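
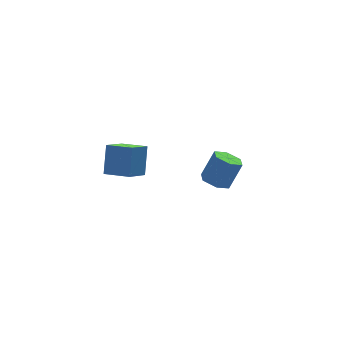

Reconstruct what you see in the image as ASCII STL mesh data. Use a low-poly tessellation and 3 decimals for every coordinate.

solid 
facet normal -0.479 -0.076 -0.875
outer loop
vertex 3.828 -0.013 -4.071
vertex 3.299 0.794 -3.852
vertex 4.16 0.883 -4.331
endloop
endfacet
facet normal 0.812 -0.419 -0.407
outer loop
vertex 3.828 -0.013 -4.071
vertex 4.16 0.883 -4.331
vertex 4.771 0.138 -2.347
endloop
endfacet
facet normal 0.811 -0.419 -0.407
outer loop
vertex 4.771 0.138 -2.347
vertex 4.16 0.883 -4.331
vertex 5.103 1.034 -2.608
endloop
endfacet
facet normal 0.479 0.077 0.874
outer loop
vertex 4.771 0.138 -2.347
vertex 5.103 1.034 -2.608
vertex 4.241 0.946 -2.128
endloop
endfacet
facet normal -0.479 -0.076 -0.875
outer loop
vertex 4.16 0.883 -4.331
vertex 3.299 0.794 -3.852
vertex 3.631 1.69 -4.112
endloop
endfacet
facet normal 0.696 0.574 -0.431
outer loop
vertex 4.16 0.883 -4.331
vertex 3.631 1.69 -4.112
vertex 5.103 1.034 -2.608
endloop
endfacet
facet normal 0.696 0.574 -0.431
outer loop
vertex 5.103 1.034 -2.608
vertex 3.631 1.69 -4.112
vertex 4.573 1.841 -2.389
endloop
endfacet
facet normal 0.479 0.077 0.874
outer loop
vertex 5.103 1.034 -2.608
vertex 4.573 1.841 -2.389
vertex 4.241 0.946 -2.128
endloop
endfacet
facet normal -0.478 -0.077 -0.875
outer loop
vertex 3.631 1.69 -4.112
vertex 3.299 0.794 -3.852
vertex 2.769 1.602 -3.633
endloop
endfacet
facet normal -0.115 0.993 -0.024
outer loop
vertex 3.631 1.69 -4.112
vertex 2.769 1.602 -3.633
vertex 4.573 1.841 -2.389
endloop
endfacet
facet normal -0.115 0.993 -0.024
outer loop
vertex 4.573 1.841 -2.389
vertex 2.769 1.602 -3.633
vertex 3.712 1.753 -1.909
endloop
endfacet
facet normal 0.479 0.077 0.874
outer loop
vertex 4.573 1.841 -2.389
vertex 3.712 1.753 -1.909
vertex 4.241 0.946 -2.128
endloop
endfacet
facet normal -0.479 -0.077 -0.874
outer loop
vertex 2.769 1.602 -3.633
vertex 3.299 0.794 -3.852
vertex 2.437 0.706 -3.372
endloop
endfacet
facet normal -0.811 0.419 0.407
outer loop
vertex 2.769 1.602 -3.633
vertex 2.437 0.706 -3.372
vertex 3.712 1.753 -1.909
endloop
endfacet
facet normal -0.811 0.419 0.407
outer loop
vertex 3.712 1.753 -1.909
vertex 2.437 0.706 -3.372
vertex 3.38 0.857 -1.649
endloop
endfacet
facet normal 0.479 0.076 0.875
outer loop
vertex 3.712 1.753 -1.909
vertex 3.38 0.857 -1.649
vertex 4.241 0.946 -2.128
endloop
endfacet
facet normal -0.479 -0.077 -0.874
outer loop
vertex 2.437 0.706 -3.372
vertex 3.299 0.794 -3.852
vertex 2.967 -0.101 -3.591
endloop
endfacet
facet normal -0.696 -0.574 0.431
outer loop
vertex 2.437 0.706 -3.372
vertex 2.967 -0.101 -3.591
vertex 3.38 0.857 -1.649
endloop
endfacet
facet normal -0.697 -0.574 0.431
outer loop
vertex 3.38 0.857 -1.649
vertex 2.967 -0.101 -3.591
vertex 3.909 0.05 -1.868
endloop
endfacet
facet normal 0.479 0.076 0.875
outer loop
vertex 3.38 0.857 -1.649
vertex 3.909 0.05 -1.868
vertex 4.241 0.946 -2.128
endloop
endfacet
facet normal -0.479 -0.077 -0.874
outer loop
vertex 2.967 -0.101 -3.591
vertex 3.299 0.794 -3.852
vertex 3.828 -0.013 -4.071
endloop
endfacet
facet normal 0.115 -0.993 0.024
outer loop
vertex 2.967 -0.101 -3.591
vertex 3.828 -0.013 -4.071
vertex 3.909 0.05 -1.868
endloop
endfacet
facet normal 0.115 -0.993 0.024
outer loop
vertex 3.909 0.05 -1.868
vertex 3.828 -0.013 -4.071
vertex 4.771 0.138 -2.347
endloop
endfacet
facet normal 0.478 0.077 0.875
outer loop
vertex 3.909 0.05 -1.868
vertex 4.771 0.138 -2.347
vertex 4.241 0.946 -2.128
endloop
endfacet
facet normal -0.606 0.763 -0.224
outer loop
vertex -4.605 -1.045 1.235
vertex -4.02 -0.106 2.853
vertex -3.344 -0.304 0.349
endloop
endfacet
facet normal -0.299 -0.479 -0.826
outer loop
vertex -2.32 -1.594 0.727
vertex -4.605 -1.045 1.235
vertex -3.344 -0.304 0.349
endloop
endfacet
facet normal -0.606 0.763 -0.224
outer loop
vertex -3.344 -0.304 0.349
vertex -4.02 -0.106 2.853
vertex -2.759 0.635 1.966
endloop
endfacet
facet normal 0.737 0.433 -0.518
outer loop
vertex -2.759 0.635 1.966
vertex -2.32 -1.594 0.727
vertex -3.344 -0.304 0.349
endloop
endfacet
facet normal -0.737 -0.433 0.518
outer loop
vertex -4.605 -1.045 1.235
vertex -2.996 -1.396 3.231
vertex -4.02 -0.106 2.853
endloop
endfacet
facet normal -0.299 -0.480 -0.825
outer loop
vertex -3.581 -2.335 1.614
vertex -4.605 -1.045 1.235
vertex -2.32 -1.594 0.727
endloop
endfacet
facet normal -0.737 -0.433 0.518
outer loop
vertex -3.581 -2.335 1.614
vertex -2.996 -1.396 3.231
vertex -4.605 -1.045 1.235
endloop
endfacet
facet normal 0.299 0.479 0.825
outer loop
vertex -4.02 -0.106 2.853
vertex -2.996 -1.396 3.231
vertex -2.759 0.635 1.966
endloop
endfacet
facet normal 0.738 0.433 -0.518
outer loop
vertex -1.735 -0.655 2.345
vertex -2.32 -1.594 0.727
vertex -2.759 0.635 1.966
endloop
endfacet
facet normal 0.298 0.479 0.825
outer loop
vertex -2.759 0.635 1.966
vertex -2.996 -1.396 3.231
vertex -1.735 -0.655 2.345
endloop
endfacet
facet normal 0.606 -0.763 0.224
outer loop
vertex -1.735 -0.655 2.345
vertex -3.581 -2.335 1.614
vertex -2.32 -1.594 0.727
endloop
endfacet
facet normal 0.606 -0.763 0.224
outer loop
vertex -2.996 -1.396 3.231
vertex -3.581 -2.335 1.614
vertex -1.735 -0.655 2.345
endloop
endfacet

endsolid


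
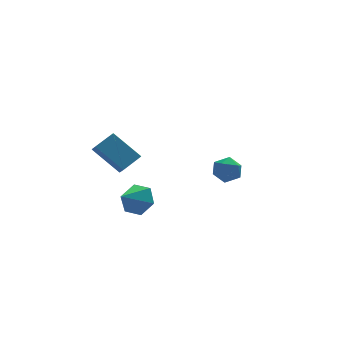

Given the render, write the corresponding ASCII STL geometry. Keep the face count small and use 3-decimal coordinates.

solid 
facet normal -0.588 0.476 0.654
outer loop
vertex -3.703 -0.273 2.201
vertex -3.753 0.399 1.667
vertex -4.816 -0.83 1.606
endloop
endfacet
facet normal 0.059 -0.781 0.622
outer loop
vertex -3.547 -1.859 0.193
vertex -3.703 -0.273 2.201
vertex -4.816 -0.83 1.606
endloop
endfacet
facet normal -0.587 0.476 0.655
outer loop
vertex -4.816 -0.83 1.606
vertex -3.753 0.399 1.667
vertex -4.867 -0.158 1.072
endloop
endfacet
facet normal -0.807 -0.404 -0.431
outer loop
vertex -4.867 -0.158 1.072
vertex -3.547 -1.859 0.193
vertex -4.816 -0.83 1.606
endloop
endfacet
facet normal 0.807 0.403 0.431
outer loop
vertex -3.703 -0.273 2.201
vertex -2.484 -0.63 0.254
vertex -3.753 0.399 1.667
endloop
endfacet
facet normal 0.059 -0.781 0.622
outer loop
vertex -2.433 -1.302 0.788
vertex -3.703 -0.273 2.201
vertex -3.547 -1.859 0.193
endloop
endfacet
facet normal 0.807 0.404 0.431
outer loop
vertex -2.433 -1.302 0.788
vertex -2.484 -0.63 0.254
vertex -3.703 -0.273 2.201
endloop
endfacet
facet normal -0.059 0.781 -0.622
outer loop
vertex -3.753 0.399 1.667
vertex -2.484 -0.63 0.254
vertex -4.867 -0.158 1.072
endloop
endfacet
facet normal -0.807 -0.403 -0.432
outer loop
vertex -3.597 -1.187 -0.341
vertex -3.547 -1.859 0.193
vertex -4.867 -0.158 1.072
endloop
endfacet
facet normal -0.059 0.781 -0.622
outer loop
vertex -4.867 -0.158 1.072
vertex -2.484 -0.63 0.254
vertex -3.597 -1.187 -0.341
endloop
endfacet
facet normal 0.588 -0.476 -0.654
outer loop
vertex -3.597 -1.187 -0.341
vertex -2.433 -1.302 0.788
vertex -3.547 -1.859 0.193
endloop
endfacet
facet normal 0.588 -0.475 -0.654
outer loop
vertex -2.484 -0.63 0.254
vertex -2.433 -1.302 0.788
vertex -3.597 -1.187 -0.341
endloop
endfacet
facet normal 0.671 0.522 -0.527
outer loop
vertex -2.421 -3.227 -0.628
vertex -3.103 -3.167 -1.437
vertex -3.1 -2.416 -0.689
endloop
endfacet
facet normal 0.002 0.076 0.997
outer loop
vertex -2.421 -3.227 -0.628
vertex -3.1 -2.416 -0.689
vertex -4.217 -4.033 -0.563
endloop
endfacet
facet normal 0.671 0.522 -0.527
outer loop
vertex -3.1 -2.416 -0.689
vertex -3.103 -3.167 -1.437
vertex -3.782 -2.356 -1.499
endloop
endfacet
facet normal -0.647 0.493 0.582
outer loop
vertex -3.1 -2.416 -0.689
vertex -3.782 -2.356 -1.499
vertex -4.217 -4.033 -0.563
endloop
endfacet
facet normal 0.672 0.522 -0.526
outer loop
vertex -3.782 -2.356 -1.499
vertex -3.103 -3.167 -1.437
vertex -3.784 -3.107 -2.247
endloop
endfacet
facet normal -0.973 0.163 -0.161
outer loop
vertex -3.782 -2.356 -1.499
vertex -3.784 -3.107 -2.247
vertex -4.217 -4.033 -0.563
endloop
endfacet
facet normal 0.672 0.522 -0.526
outer loop
vertex -3.784 -3.107 -2.247
vertex -3.103 -3.167 -1.437
vertex -3.105 -3.918 -2.185
endloop
endfacet
facet normal -0.651 -0.582 -0.487
outer loop
vertex -3.784 -3.107 -2.247
vertex -3.105 -3.918 -2.185
vertex -4.217 -4.033 -0.563
endloop
endfacet
facet normal 0.672 0.522 -0.526
outer loop
vertex -3.105 -3.918 -2.185
vertex -3.103 -3.167 -1.437
vertex -2.424 -3.979 -1.375
endloop
endfacet
facet normal -0.003 -0.997 -0.073
outer loop
vertex -3.105 -3.918 -2.185
vertex -2.424 -3.979 -1.375
vertex -4.217 -4.033 -0.563
endloop
endfacet
facet normal 0.671 0.521 -0.527
outer loop
vertex -2.424 -3.979 -1.375
vertex -3.103 -3.167 -1.437
vertex -2.421 -3.227 -0.628
endloop
endfacet
facet normal 0.324 -0.667 0.671
outer loop
vertex -2.424 -3.979 -1.375
vertex -2.421 -3.227 -0.628
vertex -4.217 -4.033 -0.563
endloop
endfacet
facet normal -0.062 0.820 0.569
outer loop
vertex 3.544 2.792 -2.695
vertex 2.717 2.465 -2.315
vertex 3.562 2.241 -1.9
endloop
endfacet
facet normal 0.619 0.652 0.438
outer loop
vertex 3.544 2.792 -2.695
vertex 3.562 2.241 -1.9
vertex 4.211 2.097 -2.603
endloop
endfacet
facet normal 0.712 0.648 -0.270
outer loop
vertex 3.544 2.792 -2.695
vertex 4.211 2.097 -2.603
vertex 3.767 2.232 -3.452
endloop
endfacet
facet normal 0.090 0.813 -0.575
outer loop
vertex 3.544 2.792 -2.695
vertex 3.767 2.232 -3.452
vertex 2.844 2.46 -3.274
endloop
endfacet
facet normal -0.389 0.919 -0.056
outer loop
vertex 3.544 2.792 -2.695
vertex 2.844 2.46 -3.274
vertex 2.717 2.465 -2.315
endloop
endfacet
facet normal 0.734 -0.010 0.679
outer loop
vertex 4.211 2.097 -2.603
vertex 3.562 2.241 -1.9
vertex 3.796 1.34 -2.166
endloop
endfacet
facet normal -0.369 0.261 0.892
outer loop
vertex 3.562 2.241 -1.9
vertex 2.717 2.465 -2.315
vertex 2.873 1.568 -1.988
endloop
endfacet
facet normal -0.898 0.422 -0.121
outer loop
vertex 2.717 2.465 -2.315
vertex 2.844 2.46 -3.274
vertex 2.429 1.703 -2.837
endloop
endfacet
facet normal -0.123 0.251 -0.960
outer loop
vertex 2.844 2.46 -3.274
vertex 3.767 2.232 -3.452
vertex 3.078 1.559 -3.54
endloop
endfacet
facet normal 0.885 -0.016 -0.465
outer loop
vertex 3.767 2.232 -3.452
vertex 4.211 2.097 -2.603
vertex 3.923 1.335 -3.125
endloop
endfacet
facet normal -0.090 -0.813 0.575
outer loop
vertex 3.096 1.008 -2.745
vertex 3.796 1.34 -2.166
vertex 2.873 1.568 -1.988
endloop
endfacet
facet normal -0.712 -0.648 0.270
outer loop
vertex 3.096 1.008 -2.745
vertex 2.873 1.568 -1.988
vertex 2.429 1.703 -2.837
endloop
endfacet
facet normal -0.619 -0.652 -0.438
outer loop
vertex 3.096 1.008 -2.745
vertex 2.429 1.703 -2.837
vertex 3.078 1.559 -3.54
endloop
endfacet
facet normal 0.062 -0.820 -0.569
outer loop
vertex 3.096 1.008 -2.745
vertex 3.078 1.559 -3.54
vertex 3.923 1.335 -3.125
endloop
endfacet
facet normal 0.389 -0.919 0.056
outer loop
vertex 3.096 1.008 -2.745
vertex 3.923 1.335 -3.125
vertex 3.796 1.34 -2.166
endloop
endfacet
facet normal 0.123 -0.251 0.960
outer loop
vertex 2.873 1.568 -1.988
vertex 3.796 1.34 -2.166
vertex 3.562 2.241 -1.9
endloop
endfacet
facet normal -0.885 0.016 0.465
outer loop
vertex 2.429 1.703 -2.837
vertex 2.873 1.568 -1.988
vertex 2.717 2.465 -2.315
endloop
endfacet
facet normal -0.734 0.010 -0.679
outer loop
vertex 3.078 1.559 -3.54
vertex 2.429 1.703 -2.837
vertex 2.844 2.46 -3.274
endloop
endfacet
facet normal 0.369 -0.261 -0.892
outer loop
vertex 3.923 1.335 -3.125
vertex 3.078 1.559 -3.54
vertex 3.767 2.232 -3.452
endloop
endfacet
facet normal 0.898 -0.422 0.121
outer loop
vertex 3.796 1.34 -2.166
vertex 3.923 1.335 -3.125
vertex 4.211 2.097 -2.603
endloop
endfacet

endsolid


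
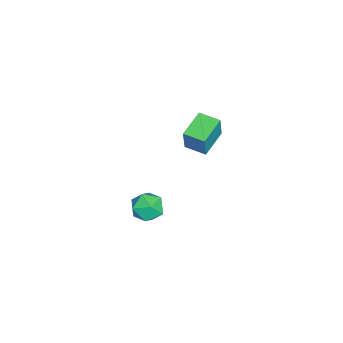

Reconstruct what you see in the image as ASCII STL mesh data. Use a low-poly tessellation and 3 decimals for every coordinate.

solid 
facet normal -0.928 0.280 0.245
outer loop
vertex -4.635 1.551 1.388
vertex -4.258 2.886 1.291
vertex -5.053 1.554 -0.198
endloop
endfacet
facet normal -0.271 -0.960 0.070
outer loop
vertex -3.262 1.014 -0.671
vertex -4.635 1.551 1.388
vertex -5.053 1.554 -0.198
endloop
endfacet
facet normal -0.928 0.280 0.245
outer loop
vertex -5.053 1.554 -0.198
vertex -4.258 2.886 1.291
vertex -4.676 2.889 -0.294
endloop
endfacet
facet normal -0.255 0.002 -0.967
outer loop
vertex -4.676 2.889 -0.294
vertex -3.262 1.014 -0.671
vertex -5.053 1.554 -0.198
endloop
endfacet
facet normal 0.255 -0.002 0.967
outer loop
vertex -4.635 1.551 1.388
vertex -2.467 2.346 0.818
vertex -4.258 2.886 1.291
endloop
endfacet
facet normal -0.271 -0.960 0.070
outer loop
vertex -2.844 1.011 0.914
vertex -4.635 1.551 1.388
vertex -3.262 1.014 -0.671
endloop
endfacet
facet normal 0.255 -0.003 0.967
outer loop
vertex -2.844 1.011 0.914
vertex -2.467 2.346 0.818
vertex -4.635 1.551 1.388
endloop
endfacet
facet normal 0.271 0.960 -0.070
outer loop
vertex -4.258 2.886 1.291
vertex -2.467 2.346 0.818
vertex -4.676 2.889 -0.294
endloop
endfacet
facet normal -0.255 0.002 -0.967
outer loop
vertex -2.885 2.349 -0.768
vertex -3.262 1.014 -0.671
vertex -4.676 2.889 -0.294
endloop
endfacet
facet normal 0.271 0.960 -0.070
outer loop
vertex -4.676 2.889 -0.294
vertex -2.467 2.346 0.818
vertex -2.885 2.349 -0.768
endloop
endfacet
facet normal 0.928 -0.280 -0.245
outer loop
vertex -2.885 2.349 -0.768
vertex -2.844 1.011 0.914
vertex -3.262 1.014 -0.671
endloop
endfacet
facet normal 0.928 -0.280 -0.245
outer loop
vertex -2.467 2.346 0.818
vertex -2.844 1.011 0.914
vertex -2.885 2.349 -0.768
endloop
endfacet
facet normal -0.828 0.502 0.250
outer loop
vertex 2.73 1.088 -0.374
vertex 2.458 0.302 0.303
vertex 3.058 1.121 0.647
endloop
endfacet
facet normal -0.304 0.950 0.067
outer loop
vertex 2.73 1.088 -0.374
vertex 3.058 1.121 0.647
vertex 3.732 1.392 -0.142
endloop
endfacet
facet normal -0.102 0.793 -0.600
outer loop
vertex 2.73 1.088 -0.374
vertex 3.732 1.392 -0.142
vertex 3.549 0.74 -0.973
endloop
endfacet
facet normal -0.501 0.248 -0.829
outer loop
vertex 2.73 1.088 -0.374
vertex 3.549 0.74 -0.973
vertex 2.761 0.066 -0.698
endloop
endfacet
facet normal -0.950 0.067 -0.304
outer loop
vertex 2.73 1.088 -0.374
vertex 2.761 0.066 -0.698
vertex 2.458 0.302 0.303
endloop
endfacet
facet normal 0.251 0.830 0.499
outer loop
vertex 3.732 1.392 -0.142
vertex 3.058 1.121 0.647
vertex 4.079 0.794 0.678
endloop
endfacet
facet normal -0.598 0.104 0.795
outer loop
vertex 3.058 1.121 0.647
vertex 2.458 0.302 0.303
vertex 3.291 0.12 0.953
endloop
endfacet
facet normal -0.795 -0.598 -0.100
outer loop
vertex 2.458 0.302 0.303
vertex 2.761 0.066 -0.698
vertex 3.108 -0.532 0.122
endloop
endfacet
facet normal -0.069 -0.306 -0.949
outer loop
vertex 2.761 0.066 -0.698
vertex 3.549 0.74 -0.973
vertex 3.782 -0.261 -0.667
endloop
endfacet
facet normal 0.577 0.576 -0.579
outer loop
vertex 3.549 0.74 -0.973
vertex 3.732 1.392 -0.142
vertex 4.382 0.558 -0.323
endloop
endfacet
facet normal 0.501 -0.248 0.829
outer loop
vertex 4.11 -0.228 0.354
vertex 4.079 0.794 0.678
vertex 3.291 0.12 0.953
endloop
endfacet
facet normal 0.102 -0.793 0.600
outer loop
vertex 4.11 -0.228 0.354
vertex 3.291 0.12 0.953
vertex 3.108 -0.532 0.122
endloop
endfacet
facet normal 0.304 -0.950 -0.067
outer loop
vertex 4.11 -0.228 0.354
vertex 3.108 -0.532 0.122
vertex 3.782 -0.261 -0.667
endloop
endfacet
facet normal 0.828 -0.502 -0.250
outer loop
vertex 4.11 -0.228 0.354
vertex 3.782 -0.261 -0.667
vertex 4.382 0.558 -0.323
endloop
endfacet
facet normal 0.950 -0.067 0.304
outer loop
vertex 4.11 -0.228 0.354
vertex 4.382 0.558 -0.323
vertex 4.079 0.794 0.678
endloop
endfacet
facet normal 0.069 0.306 0.949
outer loop
vertex 3.291 0.12 0.953
vertex 4.079 0.794 0.678
vertex 3.058 1.121 0.647
endloop
endfacet
facet normal -0.577 -0.576 0.579
outer loop
vertex 3.108 -0.532 0.122
vertex 3.291 0.12 0.953
vertex 2.458 0.302 0.303
endloop
endfacet
facet normal -0.251 -0.830 -0.499
outer loop
vertex 3.782 -0.261 -0.667
vertex 3.108 -0.532 0.122
vertex 2.761 0.066 -0.698
endloop
endfacet
facet normal 0.598 -0.104 -0.795
outer loop
vertex 4.382 0.558 -0.323
vertex 3.782 -0.261 -0.667
vertex 3.549 0.74 -0.973
endloop
endfacet
facet normal 0.795 0.598 0.100
outer loop
vertex 4.079 0.794 0.678
vertex 4.382 0.558 -0.323
vertex 3.732 1.392 -0.142
endloop
endfacet

endsolid


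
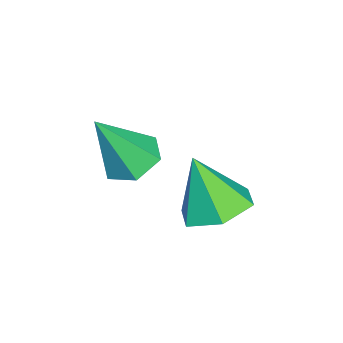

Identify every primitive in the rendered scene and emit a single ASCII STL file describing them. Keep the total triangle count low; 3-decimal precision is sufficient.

solid 
facet normal -0.285 0.383 -0.879
outer loop
vertex -1.62 1.328 -1.936
vertex -2.202 1.106 -1.844
vertex -2.05 1.683 -1.642
endloop
endfacet
facet normal 0.730 0.555 0.397
outer loop
vertex -1.62 1.328 -1.936
vertex -2.05 1.683 -1.642
vertex -1.778 0.534 -0.536
endloop
endfacet
facet normal -0.286 0.383 -0.879
outer loop
vertex -2.05 1.683 -1.642
vertex -2.202 1.106 -1.844
vertex -2.632 1.46 -1.55
endloop
endfacet
facet normal -0.141 0.669 0.730
outer loop
vertex -2.05 1.683 -1.642
vertex -2.632 1.46 -1.55
vertex -1.778 0.534 -0.536
endloop
endfacet
facet normal -0.284 0.384 -0.878
outer loop
vertex -2.632 1.46 -1.55
vertex -2.202 1.106 -1.844
vertex -2.784 0.883 -1.753
endloop
endfacet
facet normal -0.773 -0.019 0.634
outer loop
vertex -2.632 1.46 -1.55
vertex -2.784 0.883 -1.753
vertex -1.778 0.534 -0.536
endloop
endfacet
facet normal -0.285 0.384 -0.878
outer loop
vertex -2.784 0.883 -1.753
vertex -2.202 1.106 -1.844
vertex -2.355 0.529 -2.047
endloop
endfacet
facet normal -0.534 -0.819 0.207
outer loop
vertex -2.784 0.883 -1.753
vertex -2.355 0.529 -2.047
vertex -1.778 0.534 -0.536
endloop
endfacet
facet normal -0.285 0.384 -0.878
outer loop
vertex -2.355 0.529 -2.047
vertex -2.202 1.106 -1.844
vertex -1.772 0.751 -2.139
endloop
endfacet
facet normal 0.336 -0.934 -0.125
outer loop
vertex -2.355 0.529 -2.047
vertex -1.772 0.751 -2.139
vertex -1.778 0.534 -0.536
endloop
endfacet
facet normal -0.285 0.384 -0.878
outer loop
vertex -1.772 0.751 -2.139
vertex -2.202 1.106 -1.844
vertex -1.62 1.328 -1.936
endloop
endfacet
facet normal 0.969 -0.245 -0.030
outer loop
vertex -1.772 0.751 -2.139
vertex -1.62 1.328 -1.936
vertex -1.778 0.534 -0.536
endloop
endfacet
facet normal 0.148 0.386 -0.911
outer loop
vertex -0.794 2.41 -2.308
vertex -1.376 2.857 -2.213
vertex -0.7 3.08 -2.009
endloop
endfacet
facet normal 0.811 -0.329 0.483
outer loop
vertex -0.794 2.41 -2.308
vertex -0.7 3.08 -2.009
vertex -1.564 2.363 -1.047
endloop
endfacet
facet normal 0.148 0.386 -0.911
outer loop
vertex -0.7 3.08 -2.009
vertex -1.376 2.857 -2.213
vertex -1.282 3.527 -1.914
endloop
endfacet
facet normal 0.470 0.451 0.759
outer loop
vertex -0.7 3.08 -2.009
vertex -1.282 3.527 -1.914
vertex -1.564 2.363 -1.047
endloop
endfacet
facet normal 0.148 0.386 -0.911
outer loop
vertex -1.282 3.527 -1.914
vertex -1.376 2.857 -2.213
vertex -1.958 3.304 -2.118
endloop
endfacet
facet normal -0.406 0.607 0.683
outer loop
vertex -1.282 3.527 -1.914
vertex -1.958 3.304 -2.118
vertex -1.564 2.363 -1.047
endloop
endfacet
facet normal 0.148 0.386 -0.911
outer loop
vertex -1.958 3.304 -2.118
vertex -1.376 2.857 -2.213
vertex -2.051 2.634 -2.417
endloop
endfacet
facet normal -0.943 -0.017 0.332
outer loop
vertex -1.958 3.304 -2.118
vertex -2.051 2.634 -2.417
vertex -1.564 2.363 -1.047
endloop
endfacet
facet normal 0.148 0.386 -0.911
outer loop
vertex -2.051 2.634 -2.417
vertex -1.376 2.857 -2.213
vertex -1.469 2.187 -2.512
endloop
endfacet
facet normal -0.602 -0.796 0.057
outer loop
vertex -2.051 2.634 -2.417
vertex -1.469 2.187 -2.512
vertex -1.564 2.363 -1.047
endloop
endfacet
facet normal 0.148 0.386 -0.911
outer loop
vertex -1.469 2.187 -2.512
vertex -1.376 2.857 -2.213
vertex -0.794 2.41 -2.308
endloop
endfacet
facet normal 0.275 -0.952 0.132
outer loop
vertex -1.469 2.187 -2.512
vertex -0.794 2.41 -2.308
vertex -1.564 2.363 -1.047
endloop
endfacet

endsolid


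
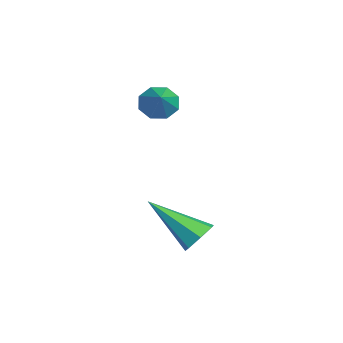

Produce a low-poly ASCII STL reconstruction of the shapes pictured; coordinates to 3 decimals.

solid 
facet normal -0.832 0.034 -0.554
outer loop
vertex -3.306 -2.434 -0.97
vertex -3.646 -2.126 -0.441
vertex -3.273 -1.899 -0.987
endloop
endfacet
facet normal 0.848 -0.069 -0.525
outer loop
vertex -3.306 -2.434 -0.97
vertex -3.273 -1.899 -0.987
vertex -2.474 -2.174 0.341
endloop
endfacet
facet normal -0.832 0.034 -0.554
outer loop
vertex -3.273 -1.899 -0.987
vertex -3.646 -2.126 -0.441
vertex -3.458 -1.498 -0.685
endloop
endfacet
facet normal 0.742 0.587 -0.325
outer loop
vertex -3.273 -1.899 -0.987
vertex -3.458 -1.498 -0.685
vertex -2.474 -2.174 0.341
endloop
endfacet
facet normal -0.832 0.034 -0.554
outer loop
vertex -3.458 -1.498 -0.685
vertex -3.646 -2.126 -0.441
vertex -3.754 -1.465 -0.239
endloop
endfacet
facet normal 0.403 0.893 0.202
outer loop
vertex -3.458 -1.498 -0.685
vertex -3.754 -1.465 -0.239
vertex -2.474 -2.174 0.341
endloop
endfacet
facet normal -0.832 0.033 -0.553
outer loop
vertex -3.754 -1.465 -0.239
vertex -3.646 -2.126 -0.441
vertex -3.986 -1.819 0.089
endloop
endfacet
facet normal 0.033 0.668 0.744
outer loop
vertex -3.754 -1.465 -0.239
vertex -3.986 -1.819 0.089
vertex -2.474 -2.174 0.341
endloop
endfacet
facet normal -0.832 0.035 -0.554
outer loop
vertex -3.986 -1.819 0.089
vertex -3.646 -2.126 -0.441
vertex -4.02 -2.353 0.106
endloop
endfacet
facet normal -0.155 0.041 0.987
outer loop
vertex -3.986 -1.819 0.089
vertex -4.02 -2.353 0.106
vertex -2.474 -2.174 0.341
endloop
endfacet
facet normal -0.831 0.032 -0.555
outer loop
vertex -4.02 -2.353 0.106
vertex -3.646 -2.126 -0.441
vertex -3.834 -2.755 -0.196
endloop
endfacet
facet normal -0.049 -0.614 0.788
outer loop
vertex -4.02 -2.353 0.106
vertex -3.834 -2.755 -0.196
vertex -2.474 -2.174 0.341
endloop
endfacet
facet normal -0.832 0.033 -0.553
outer loop
vertex -3.834 -2.755 -0.196
vertex -3.646 -2.126 -0.441
vertex -3.539 -2.788 -0.642
endloop
endfacet
facet normal 0.291 -0.921 0.260
outer loop
vertex -3.834 -2.755 -0.196
vertex -3.539 -2.788 -0.642
vertex -2.474 -2.174 0.341
endloop
endfacet
facet normal -0.832 0.034 -0.554
outer loop
vertex -3.539 -2.788 -0.642
vertex -3.646 -2.126 -0.441
vertex -3.306 -2.434 -0.97
endloop
endfacet
facet normal 0.661 -0.696 -0.281
outer loop
vertex -3.539 -2.788 -0.642
vertex -3.306 -2.434 -0.97
vertex -2.474 -2.174 0.341
endloop
endfacet
facet normal 0.402 0.710 -0.578
outer loop
vertex 1.11 -1.312 -4.078
vertex 0.529 -1.27 -4.43
vertex 0.715 -0.923 -3.875
endloop
endfacet
facet normal 0.491 0.045 0.870
outer loop
vertex 1.11 -1.312 -4.078
vertex 0.715 -0.923 -3.875
vertex -0.329 -2.79 -3.19
endloop
endfacet
facet normal 0.401 0.710 -0.578
outer loop
vertex 0.715 -0.923 -3.875
vertex 0.529 -1.27 -4.43
vertex 0.18 -0.796 -4.09
endloop
endfacet
facet normal -0.239 0.450 0.861
outer loop
vertex 0.715 -0.923 -3.875
vertex 0.18 -0.796 -4.09
vertex -0.329 -2.79 -3.19
endloop
endfacet
facet normal 0.400 0.710 -0.579
outer loop
vertex 0.18 -0.796 -4.09
vertex 0.529 -1.27 -4.43
vertex -0.092 -1.026 -4.56
endloop
endfacet
facet normal -0.871 0.369 0.324
outer loop
vertex 0.18 -0.796 -4.09
vertex -0.092 -1.026 -4.56
vertex -0.329 -2.79 -3.19
endloop
endfacet
facet normal 0.400 0.710 -0.579
outer loop
vertex -0.092 -1.026 -4.56
vertex 0.529 -1.27 -4.43
vertex 0.104 -1.44 -4.932
endloop
endfacet
facet normal -0.931 -0.137 -0.338
outer loop
vertex -0.092 -1.026 -4.56
vertex 0.104 -1.44 -4.932
vertex -0.329 -2.79 -3.19
endloop
endfacet
facet normal 0.400 0.710 -0.579
outer loop
vertex 0.104 -1.44 -4.932
vertex 0.529 -1.27 -4.43
vertex 0.62 -1.726 -4.926
endloop
endfacet
facet normal -0.373 -0.686 -0.624
outer loop
vertex 0.104 -1.44 -4.932
vertex 0.62 -1.726 -4.926
vertex -0.329 -2.79 -3.19
endloop
endfacet
facet normal 0.402 0.710 -0.579
outer loop
vertex 0.62 -1.726 -4.926
vertex 0.529 -1.27 -4.43
vertex 1.067 -1.669 -4.546
endloop
endfacet
facet normal 0.383 -0.866 -0.321
outer loop
vertex 0.62 -1.726 -4.926
vertex 1.067 -1.669 -4.546
vertex -0.329 -2.79 -3.19
endloop
endfacet
facet normal 0.402 0.710 -0.578
outer loop
vertex 1.067 -1.669 -4.546
vertex 0.529 -1.27 -4.43
vertex 1.11 -1.312 -4.078
endloop
endfacet
facet normal 0.768 -0.542 0.343
outer loop
vertex 1.067 -1.669 -4.546
vertex 1.11 -1.312 -4.078
vertex -0.329 -2.79 -3.19
endloop
endfacet

endsolid


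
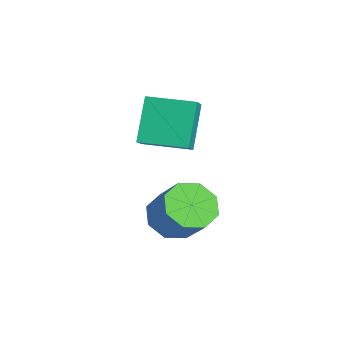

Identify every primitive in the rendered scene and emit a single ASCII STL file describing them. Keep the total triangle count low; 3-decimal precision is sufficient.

solid 
facet normal -0.492 0.272 0.827
outer loop
vertex 1.663 -2.074 4.526
vertex 2.386 -0.483 4.432
vertex 0.69 -1.674 3.816
endloop
endfacet
facet normal -0.413 -0.909 0.054
outer loop
vertex 1.634 -2.197 2.228
vertex 1.663 -2.074 4.526
vertex 0.69 -1.674 3.816
endloop
endfacet
facet normal -0.492 0.272 0.827
outer loop
vertex 0.69 -1.674 3.816
vertex 2.386 -0.483 4.432
vertex 1.413 -0.083 3.722
endloop
endfacet
facet normal -0.767 0.315 -0.560
outer loop
vertex 1.413 -0.083 3.722
vertex 1.634 -2.197 2.228
vertex 0.69 -1.674 3.816
endloop
endfacet
facet normal 0.767 -0.315 0.560
outer loop
vertex 1.663 -2.074 4.526
vertex 3.33 -1.006 2.844
vertex 2.386 -0.483 4.432
endloop
endfacet
facet normal -0.413 -0.909 0.054
outer loop
vertex 2.607 -2.597 2.938
vertex 1.663 -2.074 4.526
vertex 1.634 -2.197 2.228
endloop
endfacet
facet normal 0.767 -0.315 0.560
outer loop
vertex 2.607 -2.597 2.938
vertex 3.33 -1.006 2.844
vertex 1.663 -2.074 4.526
endloop
endfacet
facet normal 0.413 0.909 -0.054
outer loop
vertex 2.386 -0.483 4.432
vertex 3.33 -1.006 2.844
vertex 1.413 -0.083 3.722
endloop
endfacet
facet normal -0.767 0.315 -0.560
outer loop
vertex 2.357 -0.606 2.134
vertex 1.634 -2.197 2.228
vertex 1.413 -0.083 3.722
endloop
endfacet
facet normal 0.413 0.909 -0.054
outer loop
vertex 1.413 -0.083 3.722
vertex 3.33 -1.006 2.844
vertex 2.357 -0.606 2.134
endloop
endfacet
facet normal 0.492 -0.272 -0.827
outer loop
vertex 2.357 -0.606 2.134
vertex 2.607 -2.597 2.938
vertex 1.634 -2.197 2.228
endloop
endfacet
facet normal 0.492 -0.272 -0.827
outer loop
vertex 3.33 -1.006 2.844
vertex 2.607 -2.597 2.938
vertex 2.357 -0.606 2.134
endloop
endfacet
facet normal -0.659 -0.222 -0.719
outer loop
vertex 4.139 -2.022 -0.835
vertex 3.42 -1.558 -0.319
vertex 4.083 -1.28 -1.013
endloop
endfacet
facet normal 0.749 -0.101 -0.655
outer loop
vertex 4.139 -2.022 -0.835
vertex 4.083 -1.28 -1.013
vertex 5.2 -1.666 0.322
endloop
endfacet
facet normal 0.749 -0.100 -0.655
outer loop
vertex 5.2 -1.666 0.322
vertex 4.083 -1.28 -1.013
vertex 5.144 -0.924 0.145
endloop
endfacet
facet normal 0.659 0.221 0.719
outer loop
vertex 5.2 -1.666 0.322
vertex 5.144 -0.924 0.145
vertex 4.48 -1.202 0.839
endloop
endfacet
facet normal -0.659 -0.221 -0.719
outer loop
vertex 4.083 -1.28 -1.013
vertex 3.42 -1.558 -0.319
vertex 3.639 -0.7 -0.784
endloop
endfacet
facet normal 0.479 0.614 -0.627
outer loop
vertex 4.083 -1.28 -1.013
vertex 3.639 -0.7 -0.784
vertex 5.144 -0.924 0.145
endloop
endfacet
facet normal 0.479 0.614 -0.627
outer loop
vertex 5.144 -0.924 0.145
vertex 3.639 -0.7 -0.784
vertex 4.7 -0.344 0.374
endloop
endfacet
facet normal 0.659 0.221 0.719
outer loop
vertex 5.144 -0.924 0.145
vertex 4.7 -0.344 0.374
vertex 4.48 -1.202 0.839
endloop
endfacet
facet normal -0.659 -0.221 -0.719
outer loop
vertex 3.639 -0.7 -0.784
vertex 3.42 -1.558 -0.319
vertex 3.066 -0.623 -0.282
endloop
endfacet
facet normal -0.073 0.970 -0.232
outer loop
vertex 3.639 -0.7 -0.784
vertex 3.066 -0.623 -0.282
vertex 4.7 -0.344 0.374
endloop
endfacet
facet normal -0.072 0.970 -0.232
outer loop
vertex 4.7 -0.344 0.374
vertex 3.066 -0.623 -0.282
vertex 4.127 -0.267 0.875
endloop
endfacet
facet normal 0.659 0.221 0.719
outer loop
vertex 4.7 -0.344 0.374
vertex 4.127 -0.267 0.875
vertex 4.48 -1.202 0.839
endloop
endfacet
facet normal -0.659 -0.221 -0.719
outer loop
vertex 3.066 -0.623 -0.282
vertex 3.42 -1.558 -0.319
vertex 2.7 -1.094 0.198
endloop
endfacet
facet normal -0.581 0.757 0.300
outer loop
vertex 3.066 -0.623 -0.282
vertex 2.7 -1.094 0.198
vertex 4.127 -0.267 0.875
endloop
endfacet
facet normal -0.581 0.757 0.300
outer loop
vertex 4.127 -0.267 0.875
vertex 2.7 -1.094 0.198
vertex 3.761 -0.738 1.355
endloop
endfacet
facet normal 0.659 0.221 0.719
outer loop
vertex 4.127 -0.267 0.875
vertex 3.761 -0.738 1.355
vertex 4.48 -1.202 0.839
endloop
endfacet
facet normal -0.659 -0.221 -0.719
outer loop
vertex 2.7 -1.094 0.198
vertex 3.42 -1.558 -0.319
vertex 2.756 -1.836 0.375
endloop
endfacet
facet normal -0.748 0.100 0.656
outer loop
vertex 2.7 -1.094 0.198
vertex 2.756 -1.836 0.375
vertex 3.761 -0.738 1.355
endloop
endfacet
facet normal -0.749 0.101 0.655
outer loop
vertex 3.761 -0.738 1.355
vertex 2.756 -1.836 0.375
vertex 3.817 -1.48 1.533
endloop
endfacet
facet normal 0.659 0.222 0.719
outer loop
vertex 3.761 -0.738 1.355
vertex 3.817 -1.48 1.533
vertex 4.48 -1.202 0.839
endloop
endfacet
facet normal -0.659 -0.221 -0.719
outer loop
vertex 2.756 -1.836 0.375
vertex 3.42 -1.558 -0.319
vertex 3.2 -2.416 0.146
endloop
endfacet
facet normal -0.479 -0.614 0.627
outer loop
vertex 2.756 -1.836 0.375
vertex 3.2 -2.416 0.146
vertex 3.817 -1.48 1.533
endloop
endfacet
facet normal -0.479 -0.614 0.627
outer loop
vertex 3.817 -1.48 1.533
vertex 3.2 -2.416 0.146
vertex 4.261 -2.06 1.304
endloop
endfacet
facet normal 0.659 0.221 0.719
outer loop
vertex 3.817 -1.48 1.533
vertex 4.261 -2.06 1.304
vertex 4.48 -1.202 0.839
endloop
endfacet
facet normal -0.659 -0.221 -0.719
outer loop
vertex 3.2 -2.416 0.146
vertex 3.42 -1.558 -0.319
vertex 3.773 -2.493 -0.355
endloop
endfacet
facet normal 0.072 -0.970 0.232
outer loop
vertex 3.2 -2.416 0.146
vertex 3.773 -2.493 -0.355
vertex 4.261 -2.06 1.304
endloop
endfacet
facet normal 0.073 -0.970 0.232
outer loop
vertex 4.261 -2.06 1.304
vertex 3.773 -2.493 -0.355
vertex 4.834 -2.137 0.802
endloop
endfacet
facet normal 0.659 0.221 0.719
outer loop
vertex 4.261 -2.06 1.304
vertex 4.834 -2.137 0.802
vertex 4.48 -1.202 0.839
endloop
endfacet
facet normal -0.659 -0.221 -0.719
outer loop
vertex 3.773 -2.493 -0.355
vertex 3.42 -1.558 -0.319
vertex 4.139 -2.022 -0.835
endloop
endfacet
facet normal 0.581 -0.757 -0.300
outer loop
vertex 3.773 -2.493 -0.355
vertex 4.139 -2.022 -0.835
vertex 4.834 -2.137 0.802
endloop
endfacet
facet normal 0.581 -0.757 -0.300
outer loop
vertex 4.834 -2.137 0.802
vertex 4.139 -2.022 -0.835
vertex 5.2 -1.666 0.322
endloop
endfacet
facet normal 0.659 0.221 0.719
outer loop
vertex 4.834 -2.137 0.802
vertex 5.2 -1.666 0.322
vertex 4.48 -1.202 0.839
endloop
endfacet

endsolid


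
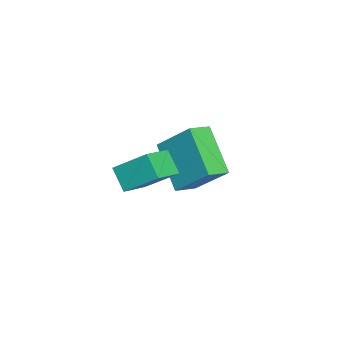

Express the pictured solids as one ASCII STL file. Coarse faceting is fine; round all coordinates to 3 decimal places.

solid 
facet normal -0.769 0.567 -0.295
outer loop
vertex -3.687 -2.214 0.237
vertex -3.245 -0.891 1.629
vertex -2.393 -1.184 -1.152
endloop
endfacet
facet normal -0.224 -0.671 -0.707
outer loop
vertex -1.655 -1.729 -0.869
vertex -3.687 -2.214 0.237
vertex -2.393 -1.184 -1.152
endloop
endfacet
facet normal -0.769 0.568 -0.295
outer loop
vertex -2.393 -1.184 -1.152
vertex -3.245 -0.891 1.629
vertex -1.951 0.138 0.239
endloop
endfacet
facet normal 0.599 0.477 -0.643
outer loop
vertex -1.951 0.138 0.239
vertex -1.655 -1.729 -0.869
vertex -2.393 -1.184 -1.152
endloop
endfacet
facet normal -0.599 -0.477 0.643
outer loop
vertex -3.687 -2.214 0.237
vertex -2.507 -1.436 1.912
vertex -3.245 -0.891 1.629
endloop
endfacet
facet normal -0.224 -0.672 -0.706
outer loop
vertex -2.949 -2.758 0.521
vertex -3.687 -2.214 0.237
vertex -1.655 -1.729 -0.869
endloop
endfacet
facet normal -0.599 -0.477 0.643
outer loop
vertex -2.949 -2.758 0.521
vertex -2.507 -1.436 1.912
vertex -3.687 -2.214 0.237
endloop
endfacet
facet normal 0.225 0.671 0.706
outer loop
vertex -3.245 -0.891 1.629
vertex -2.507 -1.436 1.912
vertex -1.951 0.138 0.239
endloop
endfacet
facet normal 0.599 0.477 -0.643
outer loop
vertex -1.213 -0.406 0.523
vertex -1.655 -1.729 -0.869
vertex -1.951 0.138 0.239
endloop
endfacet
facet normal 0.223 0.672 0.706
outer loop
vertex -1.951 0.138 0.239
vertex -2.507 -1.436 1.912
vertex -1.213 -0.406 0.523
endloop
endfacet
facet normal 0.769 -0.568 0.295
outer loop
vertex -1.213 -0.406 0.523
vertex -2.949 -2.758 0.521
vertex -1.655 -1.729 -0.869
endloop
endfacet
facet normal 0.769 -0.568 0.295
outer loop
vertex -2.507 -1.436 1.912
vertex -2.949 -2.758 0.521
vertex -1.213 -0.406 0.523
endloop
endfacet
facet normal -0.866 0.380 -0.325
outer loop
vertex 0.562 -1.388 2.846
vertex 1.077 -0.847 2.108
vertex 0.402 -2.624 1.828
endloop
endfacet
facet normal -0.491 -0.515 0.703
outer loop
vertex 1.423 -3.073 2.212
vertex 0.562 -1.388 2.846
vertex 0.402 -2.624 1.828
endloop
endfacet
facet normal -0.866 0.380 -0.326
outer loop
vertex 0.402 -2.624 1.828
vertex 1.077 -0.847 2.108
vertex 0.917 -2.084 1.09
endloop
endfacet
facet normal -0.100 -0.768 -0.632
outer loop
vertex 0.917 -2.084 1.09
vertex 1.423 -3.073 2.212
vertex 0.402 -2.624 1.828
endloop
endfacet
facet normal 0.100 0.768 0.633
outer loop
vertex 0.562 -1.388 2.846
vertex 2.098 -1.296 2.492
vertex 1.077 -0.847 2.108
endloop
endfacet
facet normal -0.490 -0.515 0.703
outer loop
vertex 1.583 -1.836 3.23
vertex 0.562 -1.388 2.846
vertex 1.423 -3.073 2.212
endloop
endfacet
facet normal 0.100 0.769 0.632
outer loop
vertex 1.583 -1.836 3.23
vertex 2.098 -1.296 2.492
vertex 0.562 -1.388 2.846
endloop
endfacet
facet normal 0.491 0.515 -0.703
outer loop
vertex 1.077 -0.847 2.108
vertex 2.098 -1.296 2.492
vertex 0.917 -2.084 1.09
endloop
endfacet
facet normal -0.099 -0.768 -0.632
outer loop
vertex 1.938 -2.532 1.474
vertex 1.423 -3.073 2.212
vertex 0.917 -2.084 1.09
endloop
endfacet
facet normal 0.490 0.515 -0.703
outer loop
vertex 0.917 -2.084 1.09
vertex 2.098 -1.296 2.492
vertex 1.938 -2.532 1.474
endloop
endfacet
facet normal 0.866 -0.380 0.326
outer loop
vertex 1.938 -2.532 1.474
vertex 1.583 -1.836 3.23
vertex 1.423 -3.073 2.212
endloop
endfacet
facet normal 0.866 -0.380 0.326
outer loop
vertex 2.098 -1.296 2.492
vertex 1.583 -1.836 3.23
vertex 1.938 -2.532 1.474
endloop
endfacet

endsolid


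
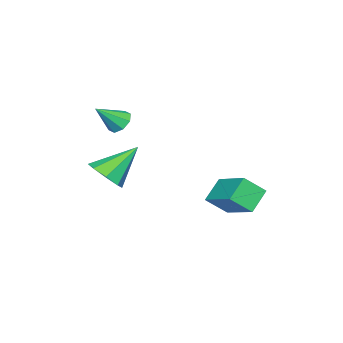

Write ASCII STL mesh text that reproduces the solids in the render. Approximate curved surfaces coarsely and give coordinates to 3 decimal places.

solid 
facet normal -0.610 0.431 -0.665
outer loop
vertex -2.1 -1.244 -0.246
vertex -2.598 -1.712 -0.093
vertex -2.419 -1.081 0.152
endloop
endfacet
facet normal 0.716 0.621 0.319
outer loop
vertex -2.1 -1.244 -0.246
vertex -2.419 -1.081 0.152
vertex -1.642 -2.388 0.953
endloop
endfacet
facet normal -0.609 0.431 -0.666
outer loop
vertex -2.419 -1.081 0.152
vertex -2.598 -1.712 -0.093
vertex -2.843 -1.286 0.407
endloop
endfacet
facet normal 0.186 0.591 0.785
outer loop
vertex -2.419 -1.081 0.152
vertex -2.843 -1.286 0.407
vertex -1.642 -2.388 0.953
endloop
endfacet
facet normal -0.609 0.431 -0.666
outer loop
vertex -2.843 -1.286 0.407
vertex -2.598 -1.712 -0.093
vertex -3.124 -1.741 0.369
endloop
endfacet
facet normal -0.319 0.118 0.940
outer loop
vertex -2.843 -1.286 0.407
vertex -3.124 -1.741 0.369
vertex -1.642 -2.388 0.953
endloop
endfacet
facet normal -0.609 0.430 -0.667
outer loop
vertex -3.124 -1.741 0.369
vertex -2.598 -1.712 -0.093
vertex -3.096 -2.179 0.061
endloop
endfacet
facet normal -0.500 -0.519 0.693
outer loop
vertex -3.124 -1.741 0.369
vertex -3.096 -2.179 0.061
vertex -1.642 -2.388 0.953
endloop
endfacet
facet normal -0.610 0.431 -0.665
outer loop
vertex -3.096 -2.179 0.061
vertex -2.598 -1.712 -0.093
vertex -2.777 -2.342 -0.337
endloop
endfacet
facet normal -0.251 -0.950 0.187
outer loop
vertex -3.096 -2.179 0.061
vertex -2.777 -2.342 -0.337
vertex -1.642 -2.388 0.953
endloop
endfacet
facet normal -0.609 0.431 -0.666
outer loop
vertex -2.777 -2.342 -0.337
vertex -2.598 -1.712 -0.093
vertex -2.353 -2.137 -0.592
endloop
endfacet
facet normal 0.278 -0.920 -0.277
outer loop
vertex -2.777 -2.342 -0.337
vertex -2.353 -2.137 -0.592
vertex -1.642 -2.388 0.953
endloop
endfacet
facet normal -0.609 0.431 -0.666
outer loop
vertex -2.353 -2.137 -0.592
vertex -2.598 -1.712 -0.093
vertex -2.073 -1.682 -0.554
endloop
endfacet
facet normal 0.783 -0.446 -0.433
outer loop
vertex -2.353 -2.137 -0.592
vertex -2.073 -1.682 -0.554
vertex -1.642 -2.388 0.953
endloop
endfacet
facet normal -0.609 0.431 -0.666
outer loop
vertex -2.073 -1.682 -0.554
vertex -2.598 -1.712 -0.093
vertex -2.1 -1.244 -0.246
endloop
endfacet
facet normal 0.964 0.190 -0.186
outer loop
vertex -2.073 -1.682 -0.554
vertex -2.1 -1.244 -0.246
vertex -1.642 -2.388 0.953
endloop
endfacet
facet normal -0.769 0.111 0.630
outer loop
vertex -4.199 2.44 -3.446
vertex -3.207 4.142 -2.536
vertex -4.794 3.252 -4.315
endloop
endfacet
facet normal -0.457 -0.784 -0.419
outer loop
vertex -3.733 3.098 -5.184
vertex -4.199 2.44 -3.446
vertex -4.794 3.252 -4.315
endloop
endfacet
facet normal -0.769 0.112 0.630
outer loop
vertex -4.794 3.252 -4.315
vertex -3.207 4.142 -2.536
vertex -3.802 4.954 -3.406
endloop
endfacet
facet normal -0.447 0.610 -0.654
outer loop
vertex -3.802 4.954 -3.406
vertex -3.733 3.098 -5.184
vertex -4.794 3.252 -4.315
endloop
endfacet
facet normal 0.447 -0.610 0.654
outer loop
vertex -4.199 2.44 -3.446
vertex -2.146 3.988 -3.405
vertex -3.207 4.142 -2.536
endloop
endfacet
facet normal -0.457 -0.784 -0.419
outer loop
vertex -3.138 2.286 -4.314
vertex -4.199 2.44 -3.446
vertex -3.733 3.098 -5.184
endloop
endfacet
facet normal 0.447 -0.610 0.654
outer loop
vertex -3.138 2.286 -4.314
vertex -2.146 3.988 -3.405
vertex -4.199 2.44 -3.446
endloop
endfacet
facet normal 0.457 0.784 0.419
outer loop
vertex -3.207 4.142 -2.536
vertex -2.146 3.988 -3.405
vertex -3.802 4.954 -3.406
endloop
endfacet
facet normal -0.447 0.610 -0.654
outer loop
vertex -2.741 4.8 -4.274
vertex -3.733 3.098 -5.184
vertex -3.802 4.954 -3.406
endloop
endfacet
facet normal 0.457 0.784 0.420
outer loop
vertex -3.802 4.954 -3.406
vertex -2.146 3.988 -3.405
vertex -2.741 4.8 -4.274
endloop
endfacet
facet normal 0.769 -0.111 -0.630
outer loop
vertex -2.741 4.8 -4.274
vertex -3.138 2.286 -4.314
vertex -3.733 3.098 -5.184
endloop
endfacet
facet normal 0.768 -0.111 -0.630
outer loop
vertex -2.146 3.988 -3.405
vertex -3.138 2.286 -4.314
vertex -2.741 4.8 -4.274
endloop
endfacet
facet normal 0.593 -0.436 -0.677
outer loop
vertex 0.197 -0.828 -2.16
vertex -0.59 -1.321 -2.531
vertex -0.155 -0.44 -2.718
endloop
endfacet
facet normal 0.375 0.855 0.358
outer loop
vertex 0.197 -0.828 -2.16
vertex -0.155 -0.44 -2.718
vertex -1.87 -0.379 -1.069
endloop
endfacet
facet normal 0.593 -0.436 -0.676
outer loop
vertex -0.155 -0.44 -2.718
vertex -0.59 -1.321 -2.531
vertex -0.762 -0.569 -3.167
endloop
endfacet
facet normal -0.103 0.984 -0.144
outer loop
vertex -0.155 -0.44 -2.718
vertex -0.762 -0.569 -3.167
vertex -1.87 -0.379 -1.069
endloop
endfacet
facet normal 0.593 -0.437 -0.677
outer loop
vertex -0.762 -0.569 -3.167
vertex -0.59 -1.321 -2.531
vertex -1.268 -1.138 -3.243
endloop
endfacet
facet normal -0.656 0.637 -0.404
outer loop
vertex -0.762 -0.569 -3.167
vertex -1.268 -1.138 -3.243
vertex -1.87 -0.379 -1.069
endloop
endfacet
facet normal 0.593 -0.436 -0.677
outer loop
vertex -1.268 -1.138 -3.243
vertex -0.59 -1.321 -2.531
vertex -1.377 -1.815 -2.902
endloop
endfacet
facet normal -0.962 0.018 -0.273
outer loop
vertex -1.268 -1.138 -3.243
vertex -1.377 -1.815 -2.902
vertex -1.87 -0.379 -1.069
endloop
endfacet
facet normal 0.593 -0.436 -0.677
outer loop
vertex -1.377 -1.815 -2.902
vertex -0.59 -1.321 -2.531
vertex -1.025 -2.202 -2.344
endloop
endfacet
facet normal -0.841 -0.512 0.175
outer loop
vertex -1.377 -1.815 -2.902
vertex -1.025 -2.202 -2.344
vertex -1.87 -0.379 -1.069
endloop
endfacet
facet normal 0.593 -0.436 -0.677
outer loop
vertex -1.025 -2.202 -2.344
vertex -0.59 -1.321 -2.531
vertex -0.418 -2.074 -1.895
endloop
endfacet
facet normal -0.364 -0.641 0.675
outer loop
vertex -1.025 -2.202 -2.344
vertex -0.418 -2.074 -1.895
vertex -1.87 -0.379 -1.069
endloop
endfacet
facet normal 0.593 -0.436 -0.677
outer loop
vertex -0.418 -2.074 -1.895
vertex -0.59 -1.321 -2.531
vertex 0.088 -1.505 -1.819
endloop
endfacet
facet normal 0.190 -0.294 0.937
outer loop
vertex -0.418 -2.074 -1.895
vertex 0.088 -1.505 -1.819
vertex -1.87 -0.379 -1.069
endloop
endfacet
facet normal 0.593 -0.436 -0.677
outer loop
vertex 0.088 -1.505 -1.819
vertex -0.59 -1.321 -2.531
vertex 0.197 -0.828 -2.16
endloop
endfacet
facet normal 0.496 0.326 0.805
outer loop
vertex 0.088 -1.505 -1.819
vertex 0.197 -0.828 -2.16
vertex -1.87 -0.379 -1.069
endloop
endfacet

endsolid


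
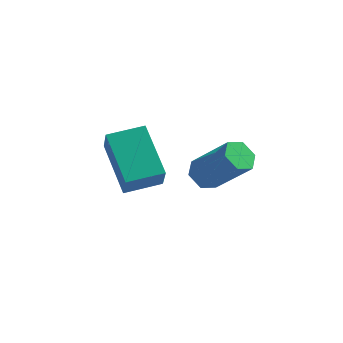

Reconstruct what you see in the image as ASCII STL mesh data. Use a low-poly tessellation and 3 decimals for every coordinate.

solid 
facet normal -0.831 -0.545 -0.108
outer loop
vertex -2.038 -3.747 1.28
vertex -3.073 -2.38 2.349
vertex -2.297 -3.153 0.27
endloop
endfacet
facet normal 0.511 -0.677 -0.529
outer loop
vertex -1.207 -2.44 0.411
vertex -2.038 -3.747 1.28
vertex -2.297 -3.153 0.27
endloop
endfacet
facet normal -0.832 -0.545 -0.108
outer loop
vertex -2.297 -3.153 0.27
vertex -3.073 -2.38 2.349
vertex -3.331 -1.786 1.339
endloop
endfacet
facet normal -0.215 0.495 -0.842
outer loop
vertex -3.331 -1.786 1.339
vertex -1.207 -2.44 0.411
vertex -2.297 -3.153 0.27
endloop
endfacet
facet normal 0.215 -0.495 0.842
outer loop
vertex -2.038 -3.747 1.28
vertex -1.983 -1.667 2.49
vertex -3.073 -2.38 2.349
endloop
endfacet
facet normal 0.512 -0.677 -0.529
outer loop
vertex -0.949 -3.034 1.421
vertex -2.038 -3.747 1.28
vertex -1.207 -2.44 0.411
endloop
endfacet
facet normal 0.215 -0.495 0.842
outer loop
vertex -0.949 -3.034 1.421
vertex -1.983 -1.667 2.49
vertex -2.038 -3.747 1.28
endloop
endfacet
facet normal -0.511 0.677 0.529
outer loop
vertex -3.073 -2.38 2.349
vertex -1.983 -1.667 2.49
vertex -3.331 -1.786 1.339
endloop
endfacet
facet normal -0.215 0.495 -0.842
outer loop
vertex -2.242 -1.073 1.48
vertex -1.207 -2.44 0.411
vertex -3.331 -1.786 1.339
endloop
endfacet
facet normal -0.512 0.677 0.529
outer loop
vertex -3.331 -1.786 1.339
vertex -1.983 -1.667 2.49
vertex -2.242 -1.073 1.48
endloop
endfacet
facet normal 0.831 0.545 0.108
outer loop
vertex -2.242 -1.073 1.48
vertex -0.949 -3.034 1.421
vertex -1.207 -2.44 0.411
endloop
endfacet
facet normal 0.832 0.545 0.107
outer loop
vertex -1.983 -1.667 2.49
vertex -0.949 -3.034 1.421
vertex -2.242 -1.073 1.48
endloop
endfacet
facet normal -0.655 0.163 -0.738
outer loop
vertex -0.342 1.484 -1.902
vertex -0.745 1.013 -1.648
vertex -0.808 1.651 -1.451
endloop
endfacet
facet normal 0.294 0.955 -0.050
outer loop
vertex -0.342 1.484 -1.902
vertex -0.808 1.651 -1.451
vertex 0.969 1.157 -0.426
endloop
endfacet
facet normal 0.294 0.955 -0.049
outer loop
vertex 0.969 1.157 -0.426
vertex -0.808 1.651 -1.451
vertex 0.502 1.324 0.025
endloop
endfacet
facet normal 0.654 -0.164 0.738
outer loop
vertex 0.969 1.157 -0.426
vertex 0.502 1.324 0.025
vertex 0.565 0.687 -0.172
endloop
endfacet
facet normal -0.655 0.163 -0.738
outer loop
vertex -0.808 1.651 -1.451
vertex -0.745 1.013 -1.648
vertex -1.212 1.18 -1.197
endloop
endfacet
facet normal -0.456 0.693 0.559
outer loop
vertex -0.808 1.651 -1.451
vertex -1.212 1.18 -1.197
vertex 0.502 1.324 0.025
endloop
endfacet
facet normal -0.457 0.692 0.559
outer loop
vertex 0.502 1.324 0.025
vertex -1.212 1.18 -1.197
vertex 0.099 0.853 0.279
endloop
endfacet
facet normal 0.655 -0.163 0.737
outer loop
vertex 0.502 1.324 0.025
vertex 0.099 0.853 0.279
vertex 0.565 0.687 -0.172
endloop
endfacet
facet normal -0.654 0.164 -0.738
outer loop
vertex -1.212 1.18 -1.197
vertex -0.745 1.013 -1.648
vertex -1.149 0.543 -1.394
endloop
endfacet
facet normal -0.750 -0.262 0.608
outer loop
vertex -1.212 1.18 -1.197
vertex -1.149 0.543 -1.394
vertex 0.099 0.853 0.279
endloop
endfacet
facet normal -0.750 -0.262 0.608
outer loop
vertex 0.099 0.853 0.279
vertex -1.149 0.543 -1.394
vertex 0.162 0.216 0.082
endloop
endfacet
facet normal 0.655 -0.163 0.737
outer loop
vertex 0.099 0.853 0.279
vertex 0.162 0.216 0.082
vertex 0.565 0.687 -0.172
endloop
endfacet
facet normal -0.654 0.164 -0.738
outer loop
vertex -1.149 0.543 -1.394
vertex -0.745 1.013 -1.648
vertex -0.682 0.376 -1.845
endloop
endfacet
facet normal -0.294 -0.955 0.049
outer loop
vertex -1.149 0.543 -1.394
vertex -0.682 0.376 -1.845
vertex 0.162 0.216 0.082
endloop
endfacet
facet normal -0.294 -0.954 0.050
outer loop
vertex 0.162 0.216 0.082
vertex -0.682 0.376 -1.845
vertex 0.628 0.049 -0.369
endloop
endfacet
facet normal 0.655 -0.163 0.738
outer loop
vertex 0.162 0.216 0.082
vertex 0.628 0.049 -0.369
vertex 0.565 0.687 -0.172
endloop
endfacet
facet normal -0.655 0.163 -0.737
outer loop
vertex -0.682 0.376 -1.845
vertex -0.745 1.013 -1.648
vertex -0.279 0.847 -2.099
endloop
endfacet
facet normal 0.457 -0.692 -0.559
outer loop
vertex -0.682 0.376 -1.845
vertex -0.279 0.847 -2.099
vertex 0.628 0.049 -0.369
endloop
endfacet
facet normal 0.456 -0.693 -0.559
outer loop
vertex 0.628 0.049 -0.369
vertex -0.279 0.847 -2.099
vertex 1.032 0.52 -0.623
endloop
endfacet
facet normal 0.655 -0.163 0.738
outer loop
vertex 0.628 0.049 -0.369
vertex 1.032 0.52 -0.623
vertex 0.565 0.687 -0.172
endloop
endfacet
facet normal -0.655 0.163 -0.737
outer loop
vertex -0.279 0.847 -2.099
vertex -0.745 1.013 -1.648
vertex -0.342 1.484 -1.902
endloop
endfacet
facet normal 0.750 0.262 -0.608
outer loop
vertex -0.279 0.847 -2.099
vertex -0.342 1.484 -1.902
vertex 1.032 0.52 -0.623
endloop
endfacet
facet normal 0.750 0.262 -0.608
outer loop
vertex 1.032 0.52 -0.623
vertex -0.342 1.484 -1.902
vertex 0.969 1.157 -0.426
endloop
endfacet
facet normal 0.654 -0.164 0.738
outer loop
vertex 1.032 0.52 -0.623
vertex 0.969 1.157 -0.426
vertex 0.565 0.687 -0.172
endloop
endfacet

endsolid


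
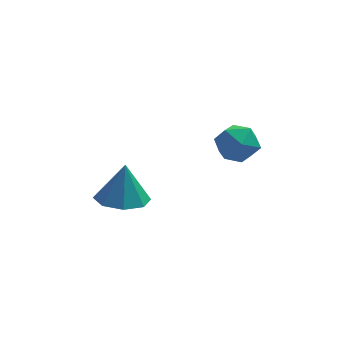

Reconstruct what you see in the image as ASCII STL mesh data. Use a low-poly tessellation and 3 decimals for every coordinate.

solid 
facet normal -0.092 -0.196 -0.976
outer loop
vertex -3.228 0.702 -3.46
vertex -3.979 -0.069 -3.235
vertex -4.011 1.009 -3.448
endloop
endfacet
facet normal 0.351 0.884 0.309
outer loop
vertex -3.228 0.702 -3.46
vertex -4.011 1.009 -3.448
vertex -3.821 0.269 -1.545
endloop
endfacet
facet normal -0.092 -0.196 -0.976
outer loop
vertex -4.011 1.009 -3.448
vertex -3.979 -0.069 -3.235
vertex -4.776 0.685 -3.311
endloop
endfacet
facet normal -0.305 0.877 0.371
outer loop
vertex -4.011 1.009 -3.448
vertex -4.776 0.685 -3.311
vertex -3.821 0.269 -1.545
endloop
endfacet
facet normal -0.092 -0.196 -0.976
outer loop
vertex -4.776 0.685 -3.311
vertex -3.979 -0.069 -3.235
vertex -5.074 -0.081 -3.129
endloop
endfacet
facet normal -0.756 0.414 0.507
outer loop
vertex -4.776 0.685 -3.311
vertex -5.074 -0.081 -3.129
vertex -3.821 0.269 -1.545
endloop
endfacet
facet normal -0.092 -0.195 -0.976
outer loop
vertex -5.074 -0.081 -3.129
vertex -3.979 -0.069 -3.235
vertex -4.731 -0.84 -3.01
endloop
endfacet
facet normal -0.737 -0.234 0.634
outer loop
vertex -5.074 -0.081 -3.129
vertex -4.731 -0.84 -3.01
vertex -3.821 0.269 -1.545
endloop
endfacet
facet normal -0.091 -0.196 -0.976
outer loop
vertex -4.731 -0.84 -3.01
vertex -3.979 -0.069 -3.235
vertex -3.947 -1.148 -3.021
endloop
endfacet
facet normal -0.260 -0.685 0.680
outer loop
vertex -4.731 -0.84 -3.01
vertex -3.947 -1.148 -3.021
vertex -3.821 0.269 -1.545
endloop
endfacet
facet normal -0.092 -0.196 -0.976
outer loop
vertex -3.947 -1.148 -3.021
vertex -3.979 -0.069 -3.235
vertex -3.183 -0.824 -3.158
endloop
endfacet
facet normal 0.398 -0.678 0.617
outer loop
vertex -3.947 -1.148 -3.021
vertex -3.183 -0.824 -3.158
vertex -3.821 0.269 -1.545
endloop
endfacet
facet normal -0.092 -0.196 -0.976
outer loop
vertex -3.183 -0.824 -3.158
vertex -3.979 -0.069 -3.235
vertex -2.884 -0.058 -3.34
endloop
endfacet
facet normal 0.849 -0.217 0.482
outer loop
vertex -3.183 -0.824 -3.158
vertex -2.884 -0.058 -3.34
vertex -3.821 0.269 -1.545
endloop
endfacet
facet normal -0.092 -0.196 -0.976
outer loop
vertex -2.884 -0.058 -3.34
vertex -3.979 -0.069 -3.235
vertex -3.228 0.702 -3.46
endloop
endfacet
facet normal 0.830 0.431 0.354
outer loop
vertex -2.884 -0.058 -3.34
vertex -3.228 0.702 -3.46
vertex -3.821 0.269 -1.545
endloop
endfacet
facet normal -0.642 0.519 0.564
outer loop
vertex 0.265 0.818 0.168
vertex -0.484 0.41 -0.309
vertex -0.125 -0.018 0.493
endloop
endfacet
facet normal -0.042 0.379 0.924
outer loop
vertex 0.265 0.818 0.168
vertex -0.125 -0.018 0.493
vertex 0.846 0.099 0.489
endloop
endfacet
facet normal 0.504 0.657 0.560
outer loop
vertex 0.265 0.818 0.168
vertex 0.846 0.099 0.489
vertex 1.087 0.6 -0.316
endloop
endfacet
facet normal 0.242 0.970 -0.026
outer loop
vertex 0.265 0.818 0.168
vertex 1.087 0.6 -0.316
vertex 0.264 0.792 -0.809
endloop
endfacet
facet normal -0.467 0.884 -0.023
outer loop
vertex 0.265 0.818 0.168
vertex 0.264 0.792 -0.809
vertex -0.484 0.41 -0.309
endloop
endfacet
facet normal 0.044 -0.330 0.943
outer loop
vertex 0.846 0.099 0.489
vertex -0.125 -0.018 0.493
vertex 0.456 -0.752 0.209
endloop
endfacet
facet normal -0.927 -0.103 0.360
outer loop
vertex -0.125 -0.018 0.493
vertex -0.484 0.41 -0.309
vertex -0.367 -0.56 -0.284
endloop
endfacet
facet normal -0.643 0.489 -0.589
outer loop
vertex -0.484 0.41 -0.309
vertex 0.264 0.792 -0.809
vertex -0.126 -0.059 -1.089
endloop
endfacet
facet normal 0.503 0.628 -0.594
outer loop
vertex 0.264 0.792 -0.809
vertex 1.087 0.6 -0.316
vertex 0.845 0.058 -1.093
endloop
endfacet
facet normal 0.928 0.121 0.353
outer loop
vertex 1.087 0.6 -0.316
vertex 0.846 0.099 0.489
vertex 1.204 -0.37 -0.291
endloop
endfacet
facet normal -0.242 -0.970 0.026
outer loop
vertex 0.455 -0.778 -0.768
vertex 0.456 -0.752 0.209
vertex -0.367 -0.56 -0.284
endloop
endfacet
facet normal -0.504 -0.657 -0.560
outer loop
vertex 0.455 -0.778 -0.768
vertex -0.367 -0.56 -0.284
vertex -0.126 -0.059 -1.089
endloop
endfacet
facet normal 0.042 -0.379 -0.924
outer loop
vertex 0.455 -0.778 -0.768
vertex -0.126 -0.059 -1.089
vertex 0.845 0.058 -1.093
endloop
endfacet
facet normal 0.642 -0.519 -0.564
outer loop
vertex 0.455 -0.778 -0.768
vertex 0.845 0.058 -1.093
vertex 1.204 -0.37 -0.291
endloop
endfacet
facet normal 0.467 -0.884 0.023
outer loop
vertex 0.455 -0.778 -0.768
vertex 1.204 -0.37 -0.291
vertex 0.456 -0.752 0.209
endloop
endfacet
facet normal -0.503 -0.628 0.594
outer loop
vertex -0.367 -0.56 -0.284
vertex 0.456 -0.752 0.209
vertex -0.125 -0.018 0.493
endloop
endfacet
facet normal -0.928 -0.121 -0.353
outer loop
vertex -0.126 -0.059 -1.089
vertex -0.367 -0.56 -0.284
vertex -0.484 0.41 -0.309
endloop
endfacet
facet normal -0.044 0.330 -0.943
outer loop
vertex 0.845 0.058 -1.093
vertex -0.126 -0.059 -1.089
vertex 0.264 0.792 -0.809
endloop
endfacet
facet normal 0.927 0.103 -0.360
outer loop
vertex 1.204 -0.37 -0.291
vertex 0.845 0.058 -1.093
vertex 1.087 0.6 -0.316
endloop
endfacet
facet normal 0.643 -0.489 0.589
outer loop
vertex 0.456 -0.752 0.209
vertex 1.204 -0.37 -0.291
vertex 0.846 0.099 0.489
endloop
endfacet

endsolid


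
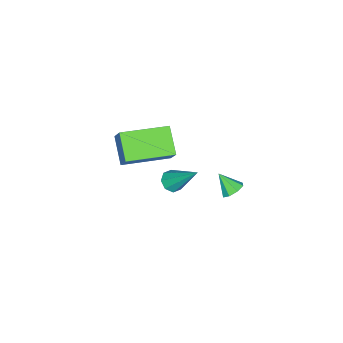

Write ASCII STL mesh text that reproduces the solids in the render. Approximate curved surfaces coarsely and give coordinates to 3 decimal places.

solid 
facet normal -0.339 -0.453 -0.825
outer loop
vertex 0.259 -5.259 2.128
vertex -1.282 -3.757 1.937
vertex 1.13 -4.466 1.335
endloop
endfacet
facet normal 0.713 -0.695 0.088
outer loop
vertex 1.462 -4.023 2.143
vertex 0.259 -5.259 2.128
vertex 1.13 -4.466 1.335
endloop
endfacet
facet normal -0.339 -0.453 -0.825
outer loop
vertex 1.13 -4.466 1.335
vertex -1.282 -3.757 1.937
vertex -0.411 -2.964 1.144
endloop
endfacet
facet normal 0.614 0.558 -0.558
outer loop
vertex -0.411 -2.964 1.144
vertex 1.462 -4.023 2.143
vertex 1.13 -4.466 1.335
endloop
endfacet
facet normal -0.614 -0.558 0.558
outer loop
vertex 0.259 -5.259 2.128
vertex -0.95 -3.314 2.745
vertex -1.282 -3.757 1.937
endloop
endfacet
facet normal 0.713 -0.695 0.088
outer loop
vertex 0.591 -4.816 2.936
vertex 0.259 -5.259 2.128
vertex 1.462 -4.023 2.143
endloop
endfacet
facet normal -0.614 -0.558 0.558
outer loop
vertex 0.591 -4.816 2.936
vertex -0.95 -3.314 2.745
vertex 0.259 -5.259 2.128
endloop
endfacet
facet normal -0.713 0.695 -0.088
outer loop
vertex -1.282 -3.757 1.937
vertex -0.95 -3.314 2.745
vertex -0.411 -2.964 1.144
endloop
endfacet
facet normal 0.614 0.558 -0.558
outer loop
vertex -0.079 -2.521 1.952
vertex 1.462 -4.023 2.143
vertex -0.411 -2.964 1.144
endloop
endfacet
facet normal -0.713 0.695 -0.088
outer loop
vertex -0.411 -2.964 1.144
vertex -0.95 -3.314 2.745
vertex -0.079 -2.521 1.952
endloop
endfacet
facet normal 0.339 0.453 0.825
outer loop
vertex -0.079 -2.521 1.952
vertex 0.591 -4.816 2.936
vertex 1.462 -4.023 2.143
endloop
endfacet
facet normal 0.339 0.453 0.825
outer loop
vertex -0.95 -3.314 2.745
vertex 0.591 -4.816 2.936
vertex -0.079 -2.521 1.952
endloop
endfacet
facet normal 0.061 0.694 -0.717
outer loop
vertex -3.178 -1.583 -3.67
vertex -3.727 -1.692 -3.822
vertex -3.469 -1.33 -3.45
endloop
endfacet
facet normal 0.649 0.090 0.755
outer loop
vertex -3.178 -1.583 -3.67
vertex -3.469 -1.33 -3.45
vertex -3.793 -2.448 -3.038
endloop
endfacet
facet normal 0.061 0.694 -0.718
outer loop
vertex -3.469 -1.33 -3.45
vertex -3.727 -1.692 -3.822
vertex -3.911 -1.289 -3.448
endloop
endfacet
facet normal 0.035 0.336 0.941
outer loop
vertex -3.469 -1.33 -3.45
vertex -3.911 -1.289 -3.448
vertex -3.793 -2.448 -3.038
endloop
endfacet
facet normal 0.061 0.694 -0.718
outer loop
vertex -3.911 -1.289 -3.448
vertex -3.727 -1.692 -3.822
vertex -4.245 -1.484 -3.665
endloop
endfacet
facet normal -0.615 0.207 0.761
outer loop
vertex -3.911 -1.289 -3.448
vertex -4.245 -1.484 -3.665
vertex -3.793 -2.448 -3.038
endloop
endfacet
facet normal 0.059 0.691 -0.720
outer loop
vertex -4.245 -1.484 -3.665
vertex -3.727 -1.692 -3.822
vertex -4.276 -1.802 -3.973
endloop
endfacet
facet normal -0.920 -0.222 0.322
outer loop
vertex -4.245 -1.484 -3.665
vertex -4.276 -1.802 -3.973
vertex -3.793 -2.448 -3.038
endloop
endfacet
facet normal 0.059 0.693 -0.719
outer loop
vertex -4.276 -1.802 -3.973
vertex -3.727 -1.692 -3.822
vertex -3.985 -2.055 -4.193
endloop
endfacet
facet normal -0.702 -0.702 -0.122
outer loop
vertex -4.276 -1.802 -3.973
vertex -3.985 -2.055 -4.193
vertex -3.793 -2.448 -3.038
endloop
endfacet
facet normal 0.061 0.692 -0.719
outer loop
vertex -3.985 -2.055 -4.193
vertex -3.727 -1.692 -3.822
vertex -3.543 -2.096 -4.195
endloop
endfacet
facet normal -0.089 -0.947 -0.308
outer loop
vertex -3.985 -2.055 -4.193
vertex -3.543 -2.096 -4.195
vertex -3.793 -2.448 -3.038
endloop
endfacet
facet normal 0.061 0.692 -0.719
outer loop
vertex -3.543 -2.096 -4.195
vertex -3.727 -1.692 -3.822
vertex -3.209 -1.9 -3.978
endloop
endfacet
facet normal 0.562 -0.817 -0.127
outer loop
vertex -3.543 -2.096 -4.195
vertex -3.209 -1.9 -3.978
vertex -3.793 -2.448 -3.038
endloop
endfacet
facet normal 0.062 0.692 -0.719
outer loop
vertex -3.209 -1.9 -3.978
vertex -3.727 -1.692 -3.822
vertex -3.178 -1.583 -3.67
endloop
endfacet
facet normal 0.867 -0.388 0.312
outer loop
vertex -3.209 -1.9 -3.978
vertex -3.178 -1.583 -3.67
vertex -3.793 -2.448 -3.038
endloop
endfacet
facet normal -0.074 -0.654 -0.753
outer loop
vertex 0.787 -2.568 0.325
vertex 0.238 -2.535 0.35
vertex 0.632 -2.265 0.077
endloop
endfacet
facet normal 0.915 0.391 -0.094
outer loop
vertex 0.787 -2.568 0.325
vertex 0.632 -2.265 0.077
vertex 0.382 -1.265 1.81
endloop
endfacet
facet normal -0.073 -0.655 -0.752
outer loop
vertex 0.632 -2.265 0.077
vertex 0.238 -2.535 0.35
vertex 0.246 -2.121 -0.011
endloop
endfacet
facet normal 0.400 0.818 -0.414
outer loop
vertex 0.632 -2.265 0.077
vertex 0.246 -2.121 -0.011
vertex 0.382 -1.265 1.81
endloop
endfacet
facet normal -0.075 -0.655 -0.752
outer loop
vertex 0.246 -2.121 -0.011
vertex 0.238 -2.535 0.35
vertex -0.144 -2.219 0.113
endloop
endfacet
facet normal -0.337 0.861 -0.380
outer loop
vertex 0.246 -2.121 -0.011
vertex -0.144 -2.219 0.113
vertex 0.382 -1.265 1.81
endloop
endfacet
facet normal -0.075 -0.655 -0.752
outer loop
vertex -0.144 -2.219 0.113
vertex 0.238 -2.535 0.35
vertex -0.31 -2.502 0.376
endloop
endfacet
facet normal -0.867 0.498 -0.011
outer loop
vertex -0.144 -2.219 0.113
vertex -0.31 -2.502 0.376
vertex 0.382 -1.265 1.81
endloop
endfacet
facet normal -0.075 -0.654 -0.752
outer loop
vertex -0.31 -2.502 0.376
vertex 0.238 -2.535 0.35
vertex -0.155 -2.805 0.624
endloop
endfacet
facet normal -0.878 -0.060 0.475
outer loop
vertex -0.31 -2.502 0.376
vertex -0.155 -2.805 0.624
vertex 0.382 -1.265 1.81
endloop
endfacet
facet normal -0.073 -0.656 -0.751
outer loop
vertex -0.155 -2.805 0.624
vertex 0.238 -2.535 0.35
vertex 0.23 -2.949 0.712
endloop
endfacet
facet normal -0.363 -0.486 0.795
outer loop
vertex -0.155 -2.805 0.624
vertex 0.23 -2.949 0.712
vertex 0.382 -1.265 1.81
endloop
endfacet
facet normal -0.074 -0.656 -0.751
outer loop
vertex 0.23 -2.949 0.712
vertex 0.238 -2.535 0.35
vertex 0.62 -2.851 0.588
endloop
endfacet
facet normal 0.375 -0.530 0.761
outer loop
vertex 0.23 -2.949 0.712
vertex 0.62 -2.851 0.588
vertex 0.382 -1.265 1.81
endloop
endfacet
facet normal -0.074 -0.655 -0.752
outer loop
vertex 0.62 -2.851 0.588
vertex 0.238 -2.535 0.35
vertex 0.787 -2.568 0.325
endloop
endfacet
facet normal 0.904 -0.168 0.394
outer loop
vertex 0.62 -2.851 0.588
vertex 0.787 -2.568 0.325
vertex 0.382 -1.265 1.81
endloop
endfacet

endsolid


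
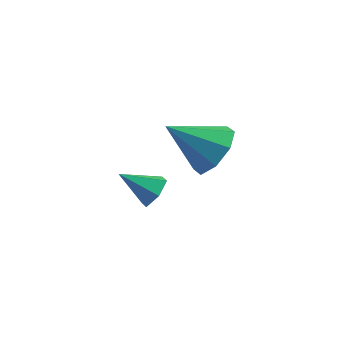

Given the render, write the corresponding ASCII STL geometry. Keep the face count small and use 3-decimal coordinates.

solid 
facet normal 0.728 0.324 -0.604
outer loop
vertex 3.14 -2.734 -0.394
vertex 2.471 -2.325 -0.981
vertex 2.984 -2.026 -0.202
endloop
endfacet
facet normal 0.247 -0.202 0.948
outer loop
vertex 3.14 -2.734 -0.394
vertex 2.984 -2.026 -0.202
vertex 1.189 -2.895 0.081
endloop
endfacet
facet normal 0.729 0.323 -0.604
outer loop
vertex 2.984 -2.026 -0.202
vertex 2.471 -2.325 -0.981
vertex 2.528 -1.493 -0.467
endloop
endfacet
facet normal -0.054 0.407 0.912
outer loop
vertex 2.984 -2.026 -0.202
vertex 2.528 -1.493 -0.467
vertex 1.189 -2.895 0.081
endloop
endfacet
facet normal 0.728 0.323 -0.604
outer loop
vertex 2.528 -1.493 -0.467
vertex 2.471 -2.325 -0.981
vertex 2.038 -1.447 -1.033
endloop
endfacet
facet normal -0.518 0.691 0.504
outer loop
vertex 2.528 -1.493 -0.467
vertex 2.038 -1.447 -1.033
vertex 1.189 -2.895 0.081
endloop
endfacet
facet normal 0.729 0.324 -0.604
outer loop
vertex 2.038 -1.447 -1.033
vertex 2.471 -2.325 -0.981
vertex 1.802 -1.916 -1.569
endloop
endfacet
facet normal -0.875 0.484 -0.038
outer loop
vertex 2.038 -1.447 -1.033
vertex 1.802 -1.916 -1.569
vertex 1.189 -2.895 0.081
endloop
endfacet
facet normal 0.729 0.324 -0.603
outer loop
vertex 1.802 -1.916 -1.569
vertex 2.471 -2.325 -0.981
vertex 1.958 -2.624 -1.761
endloop
endfacet
facet normal -0.914 -0.094 -0.395
outer loop
vertex 1.802 -1.916 -1.569
vertex 1.958 -2.624 -1.761
vertex 1.189 -2.895 0.081
endloop
endfacet
facet normal 0.729 0.324 -0.603
outer loop
vertex 1.958 -2.624 -1.761
vertex 2.471 -2.325 -0.981
vertex 2.414 -3.157 -1.496
endloop
endfacet
facet normal -0.613 -0.703 -0.359
outer loop
vertex 1.958 -2.624 -1.761
vertex 2.414 -3.157 -1.496
vertex 1.189 -2.895 0.081
endloop
endfacet
facet normal 0.728 0.324 -0.604
outer loop
vertex 2.414 -3.157 -1.496
vertex 2.471 -2.325 -0.981
vertex 2.904 -3.203 -0.93
endloop
endfacet
facet normal -0.149 -0.988 0.049
outer loop
vertex 2.414 -3.157 -1.496
vertex 2.904 -3.203 -0.93
vertex 1.189 -2.895 0.081
endloop
endfacet
facet normal 0.728 0.324 -0.604
outer loop
vertex 2.904 -3.203 -0.93
vertex 2.471 -2.325 -0.981
vertex 3.14 -2.734 -0.394
endloop
endfacet
facet normal 0.208 -0.780 0.591
outer loop
vertex 2.904 -3.203 -0.93
vertex 3.14 -2.734 -0.394
vertex 1.189 -2.895 0.081
endloop
endfacet
facet normal 0.768 0.272 -0.579
outer loop
vertex 0.447 -1.17 -3.809
vertex 0.081 -1.299 -4.355
vertex 0.07 -0.687 -4.082
endloop
endfacet
facet normal -0.027 0.476 0.879
outer loop
vertex 0.447 -1.17 -3.809
vertex 0.07 -0.687 -4.082
vertex -0.941 -1.661 -3.585
endloop
endfacet
facet normal 0.769 0.272 -0.578
outer loop
vertex 0.07 -0.687 -4.082
vertex 0.081 -1.299 -4.355
vertex -0.295 -0.817 -4.629
endloop
endfacet
facet normal -0.614 0.755 0.230
outer loop
vertex 0.07 -0.687 -4.082
vertex -0.295 -0.817 -4.629
vertex -0.941 -1.661 -3.585
endloop
endfacet
facet normal 0.769 0.270 -0.580
outer loop
vertex -0.295 -0.817 -4.629
vertex 0.081 -1.299 -4.355
vertex -0.285 -1.429 -4.901
endloop
endfacet
facet normal -0.894 0.170 -0.415
outer loop
vertex -0.295 -0.817 -4.629
vertex -0.285 -1.429 -4.901
vertex -0.941 -1.661 -3.585
endloop
endfacet
facet normal 0.768 0.272 -0.580
outer loop
vertex -0.285 -1.429 -4.901
vertex 0.081 -1.299 -4.355
vertex 0.092 -1.911 -4.628
endloop
endfacet
facet normal -0.587 -0.695 -0.415
outer loop
vertex -0.285 -1.429 -4.901
vertex 0.092 -1.911 -4.628
vertex -0.941 -1.661 -3.585
endloop
endfacet
facet normal 0.768 0.272 -0.580
outer loop
vertex 0.092 -1.911 -4.628
vertex 0.081 -1.299 -4.355
vertex 0.458 -1.781 -4.082
endloop
endfacet
facet normal -0.001 -0.973 0.232
outer loop
vertex 0.092 -1.911 -4.628
vertex 0.458 -1.781 -4.082
vertex -0.941 -1.661 -3.585
endloop
endfacet
facet normal 0.768 0.273 -0.579
outer loop
vertex 0.458 -1.781 -4.082
vertex 0.081 -1.299 -4.355
vertex 0.447 -1.17 -3.809
endloop
endfacet
facet normal 0.279 -0.388 0.879
outer loop
vertex 0.458 -1.781 -4.082
vertex 0.447 -1.17 -3.809
vertex -0.941 -1.661 -3.585
endloop
endfacet

endsolid


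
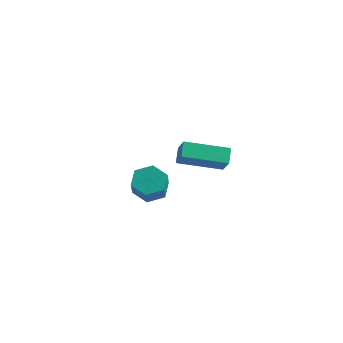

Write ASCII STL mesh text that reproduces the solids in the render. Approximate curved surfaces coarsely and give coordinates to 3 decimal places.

solid 
facet normal -0.380 0.562 -0.735
outer loop
vertex -1.066 -1.927 -2.736
vertex -1.562 -2.512 -2.927
vertex -1.779 -1.967 -2.398
endloop
endfacet
facet normal 0.203 0.826 0.526
outer loop
vertex -1.066 -1.927 -2.736
vertex -1.779 -1.967 -2.398
vertex -0.543 -2.703 -1.721
endloop
endfacet
facet normal 0.203 0.825 0.527
outer loop
vertex -0.543 -2.703 -1.721
vertex -1.779 -1.967 -2.398
vertex -1.256 -2.743 -1.384
endloop
endfacet
facet normal 0.379 -0.562 0.735
outer loop
vertex -0.543 -2.703 -1.721
vertex -1.256 -2.743 -1.384
vertex -1.038 -3.288 -1.913
endloop
endfacet
facet normal -0.379 0.562 -0.735
outer loop
vertex -1.779 -1.967 -2.398
vertex -1.562 -2.512 -2.927
vertex -2.275 -2.552 -2.59
endloop
endfacet
facet normal -0.680 0.369 0.633
outer loop
vertex -1.779 -1.967 -2.398
vertex -2.275 -2.552 -2.59
vertex -1.256 -2.743 -1.384
endloop
endfacet
facet normal -0.680 0.370 0.633
outer loop
vertex -1.256 -2.743 -1.384
vertex -2.275 -2.552 -2.59
vertex -1.752 -3.328 -1.575
endloop
endfacet
facet normal 0.379 -0.562 0.735
outer loop
vertex -1.256 -2.743 -1.384
vertex -1.752 -3.328 -1.575
vertex -1.038 -3.288 -1.913
endloop
endfacet
facet normal -0.379 0.562 -0.735
outer loop
vertex -2.275 -2.552 -2.59
vertex -1.562 -2.512 -2.927
vertex -2.057 -3.097 -3.119
endloop
endfacet
facet normal -0.883 -0.456 0.106
outer loop
vertex -2.275 -2.552 -2.59
vertex -2.057 -3.097 -3.119
vertex -1.752 -3.328 -1.575
endloop
endfacet
facet normal -0.883 -0.456 0.106
outer loop
vertex -1.752 -3.328 -1.575
vertex -2.057 -3.097 -3.119
vertex -1.534 -3.873 -2.104
endloop
endfacet
facet normal 0.379 -0.562 0.735
outer loop
vertex -1.752 -3.328 -1.575
vertex -1.534 -3.873 -2.104
vertex -1.038 -3.288 -1.913
endloop
endfacet
facet normal -0.379 0.562 -0.735
outer loop
vertex -2.057 -3.097 -3.119
vertex -1.562 -2.512 -2.927
vertex -1.344 -3.057 -3.456
endloop
endfacet
facet normal -0.203 -0.826 -0.527
outer loop
vertex -2.057 -3.097 -3.119
vertex -1.344 -3.057 -3.456
vertex -1.534 -3.873 -2.104
endloop
endfacet
facet normal -0.203 -0.825 -0.527
outer loop
vertex -1.534 -3.873 -2.104
vertex -1.344 -3.057 -3.456
vertex -0.821 -3.833 -2.442
endloop
endfacet
facet normal 0.380 -0.562 0.735
outer loop
vertex -1.534 -3.873 -2.104
vertex -0.821 -3.833 -2.442
vertex -1.038 -3.288 -1.913
endloop
endfacet
facet normal -0.379 0.562 -0.735
outer loop
vertex -1.344 -3.057 -3.456
vertex -1.562 -2.512 -2.927
vertex -0.848 -2.472 -3.265
endloop
endfacet
facet normal 0.680 -0.370 -0.633
outer loop
vertex -1.344 -3.057 -3.456
vertex -0.848 -2.472 -3.265
vertex -0.821 -3.833 -2.442
endloop
endfacet
facet normal 0.680 -0.369 -0.633
outer loop
vertex -0.821 -3.833 -2.442
vertex -0.848 -2.472 -3.265
vertex -0.325 -3.248 -2.25
endloop
endfacet
facet normal 0.379 -0.562 0.735
outer loop
vertex -0.821 -3.833 -2.442
vertex -0.325 -3.248 -2.25
vertex -1.038 -3.288 -1.913
endloop
endfacet
facet normal -0.379 0.562 -0.735
outer loop
vertex -0.848 -2.472 -3.265
vertex -1.562 -2.512 -2.927
vertex -1.066 -1.927 -2.736
endloop
endfacet
facet normal 0.883 0.456 -0.106
outer loop
vertex -0.848 -2.472 -3.265
vertex -1.066 -1.927 -2.736
vertex -0.325 -3.248 -2.25
endloop
endfacet
facet normal 0.883 0.456 -0.106
outer loop
vertex -0.325 -3.248 -2.25
vertex -1.066 -1.927 -2.736
vertex -0.543 -2.703 -1.721
endloop
endfacet
facet normal 0.379 -0.562 0.735
outer loop
vertex -0.325 -3.248 -2.25
vertex -0.543 -2.703 -1.721
vertex -1.038 -3.288 -1.913
endloop
endfacet
facet normal -0.548 0.404 -0.732
outer loop
vertex -3.363 1.907 -3.234
vertex -1.767 3.2 -3.716
vertex -3.053 1.316 -3.792
endloop
endfacet
facet normal -0.756 -0.613 0.229
outer loop
vertex -2.433 0.86 -2.964
vertex -3.363 1.907 -3.234
vertex -3.053 1.316 -3.792
endloop
endfacet
facet normal -0.548 0.404 -0.733
outer loop
vertex -3.053 1.316 -3.792
vertex -1.767 3.2 -3.716
vertex -1.456 2.609 -4.274
endloop
endfacet
facet normal 0.357 -0.679 -0.641
outer loop
vertex -1.456 2.609 -4.274
vertex -2.433 0.86 -2.964
vertex -3.053 1.316 -3.792
endloop
endfacet
facet normal -0.357 0.679 0.641
outer loop
vertex -3.363 1.907 -3.234
vertex -1.147 2.744 -2.888
vertex -1.767 3.2 -3.716
endloop
endfacet
facet normal -0.756 -0.613 0.228
outer loop
vertex -2.744 1.451 -2.406
vertex -3.363 1.907 -3.234
vertex -2.433 0.86 -2.964
endloop
endfacet
facet normal -0.357 0.680 0.641
outer loop
vertex -2.744 1.451 -2.406
vertex -1.147 2.744 -2.888
vertex -3.363 1.907 -3.234
endloop
endfacet
facet normal 0.756 0.613 -0.228
outer loop
vertex -1.767 3.2 -3.716
vertex -1.147 2.744 -2.888
vertex -1.456 2.609 -4.274
endloop
endfacet
facet normal 0.357 -0.679 -0.641
outer loop
vertex -0.837 2.153 -3.446
vertex -2.433 0.86 -2.964
vertex -1.456 2.609 -4.274
endloop
endfacet
facet normal 0.757 0.613 -0.228
outer loop
vertex -1.456 2.609 -4.274
vertex -1.147 2.744 -2.888
vertex -0.837 2.153 -3.446
endloop
endfacet
facet normal 0.548 -0.403 0.733
outer loop
vertex -0.837 2.153 -3.446
vertex -2.744 1.451 -2.406
vertex -2.433 0.86 -2.964
endloop
endfacet
facet normal 0.548 -0.404 0.732
outer loop
vertex -1.147 2.744 -2.888
vertex -2.744 1.451 -2.406
vertex -0.837 2.153 -3.446
endloop
endfacet

endsolid
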